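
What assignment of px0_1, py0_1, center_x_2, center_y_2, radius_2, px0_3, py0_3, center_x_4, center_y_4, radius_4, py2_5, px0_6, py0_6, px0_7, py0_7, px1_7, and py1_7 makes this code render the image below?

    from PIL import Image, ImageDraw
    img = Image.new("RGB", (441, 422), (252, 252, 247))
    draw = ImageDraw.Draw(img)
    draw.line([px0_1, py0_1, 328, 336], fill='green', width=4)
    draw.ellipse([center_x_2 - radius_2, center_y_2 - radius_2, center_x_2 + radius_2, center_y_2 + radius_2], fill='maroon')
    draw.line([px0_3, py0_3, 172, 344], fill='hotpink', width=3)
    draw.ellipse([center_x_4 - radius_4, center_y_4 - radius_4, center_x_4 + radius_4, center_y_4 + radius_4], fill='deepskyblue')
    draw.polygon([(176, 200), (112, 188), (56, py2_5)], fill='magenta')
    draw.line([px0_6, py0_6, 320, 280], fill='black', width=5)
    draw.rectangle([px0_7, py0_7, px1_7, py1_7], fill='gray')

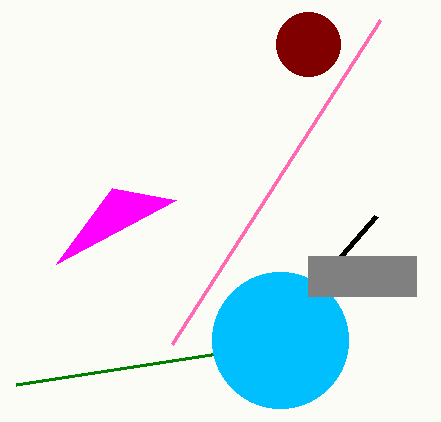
px0_1 = 16; py0_1 = 384; center_x_2 = 308; center_y_2 = 44; radius_2 = 32; px0_3 = 380; py0_3 = 20; center_x_4 = 280; center_y_4 = 340; radius_4 = 68; py2_5 = 264; px0_6 = 376; py0_6 = 216; px0_7 = 308; py0_7 = 256; px1_7 = 416; py1_7 = 296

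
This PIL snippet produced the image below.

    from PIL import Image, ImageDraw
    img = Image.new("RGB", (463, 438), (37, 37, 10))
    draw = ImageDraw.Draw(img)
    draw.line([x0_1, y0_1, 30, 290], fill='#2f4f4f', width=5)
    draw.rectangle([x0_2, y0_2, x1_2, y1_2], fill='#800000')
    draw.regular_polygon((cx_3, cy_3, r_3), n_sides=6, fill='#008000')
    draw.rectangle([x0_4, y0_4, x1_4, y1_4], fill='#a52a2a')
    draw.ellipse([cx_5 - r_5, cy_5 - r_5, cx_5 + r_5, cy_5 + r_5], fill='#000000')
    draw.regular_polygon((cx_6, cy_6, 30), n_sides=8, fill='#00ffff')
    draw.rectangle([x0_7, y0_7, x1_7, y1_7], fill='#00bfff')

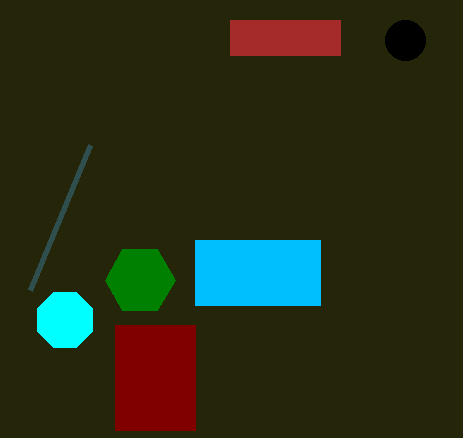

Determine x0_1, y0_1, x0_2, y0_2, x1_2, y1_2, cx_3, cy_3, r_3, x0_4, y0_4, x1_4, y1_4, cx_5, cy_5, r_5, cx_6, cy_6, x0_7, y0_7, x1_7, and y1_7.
x0_1 = 90
y0_1 = 145
x0_2 = 115
y0_2 = 325
x1_2 = 195
y1_2 = 430
cx_3 = 140
cy_3 = 280
r_3 = 35
x0_4 = 230
y0_4 = 20
x1_4 = 340
y1_4 = 55
cx_5 = 405
cy_5 = 40
r_5 = 20
cx_6 = 65
cy_6 = 320
x0_7 = 195
y0_7 = 240
x1_7 = 320
y1_7 = 305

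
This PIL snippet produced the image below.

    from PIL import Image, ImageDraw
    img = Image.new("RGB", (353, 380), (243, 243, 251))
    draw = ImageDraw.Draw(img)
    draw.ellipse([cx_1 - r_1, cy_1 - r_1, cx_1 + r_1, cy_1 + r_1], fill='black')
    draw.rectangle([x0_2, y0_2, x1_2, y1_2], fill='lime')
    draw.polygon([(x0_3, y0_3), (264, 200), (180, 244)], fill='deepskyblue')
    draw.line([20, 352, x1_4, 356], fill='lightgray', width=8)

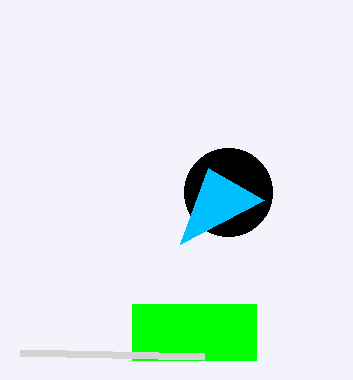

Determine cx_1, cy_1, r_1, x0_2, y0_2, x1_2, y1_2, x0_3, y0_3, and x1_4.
cx_1 = 228, cy_1 = 192, r_1 = 44, x0_2 = 132, y0_2 = 304, x1_2 = 256, y1_2 = 360, x0_3 = 208, y0_3 = 168, x1_4 = 204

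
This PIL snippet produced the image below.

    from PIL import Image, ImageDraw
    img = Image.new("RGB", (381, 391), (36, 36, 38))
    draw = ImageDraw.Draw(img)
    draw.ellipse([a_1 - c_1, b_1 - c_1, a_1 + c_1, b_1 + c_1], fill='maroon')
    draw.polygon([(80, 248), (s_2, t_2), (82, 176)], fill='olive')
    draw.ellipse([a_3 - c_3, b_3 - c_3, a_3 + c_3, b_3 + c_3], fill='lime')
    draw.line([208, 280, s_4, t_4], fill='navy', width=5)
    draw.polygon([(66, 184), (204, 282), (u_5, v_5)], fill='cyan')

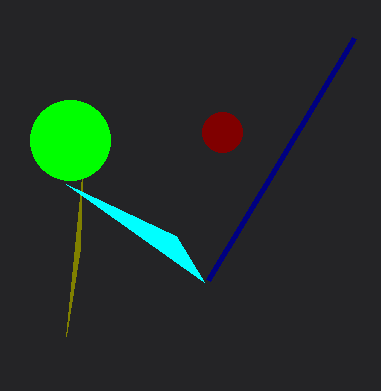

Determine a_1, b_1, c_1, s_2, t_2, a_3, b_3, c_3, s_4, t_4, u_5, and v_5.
a_1 = 222; b_1 = 132; c_1 = 20; s_2 = 66; t_2 = 336; a_3 = 70; b_3 = 140; c_3 = 40; s_4 = 354; t_4 = 38; u_5 = 176; v_5 = 236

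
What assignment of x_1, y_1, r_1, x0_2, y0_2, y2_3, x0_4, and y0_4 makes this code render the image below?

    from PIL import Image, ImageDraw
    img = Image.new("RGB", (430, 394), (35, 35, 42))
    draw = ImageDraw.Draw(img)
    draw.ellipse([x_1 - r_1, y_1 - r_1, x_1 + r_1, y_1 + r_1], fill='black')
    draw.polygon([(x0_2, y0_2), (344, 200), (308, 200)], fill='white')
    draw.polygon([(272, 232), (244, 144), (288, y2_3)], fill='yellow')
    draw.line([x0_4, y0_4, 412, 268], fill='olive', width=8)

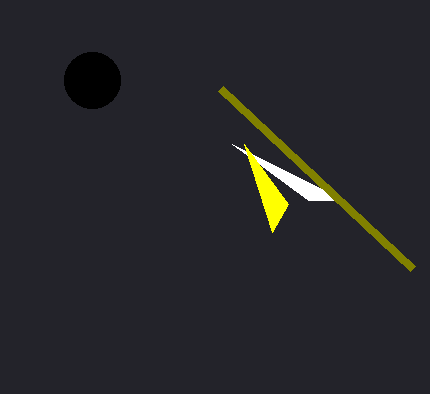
x_1 = 92
y_1 = 80
r_1 = 28
x0_2 = 232
y0_2 = 144
y2_3 = 204
x0_4 = 220
y0_4 = 88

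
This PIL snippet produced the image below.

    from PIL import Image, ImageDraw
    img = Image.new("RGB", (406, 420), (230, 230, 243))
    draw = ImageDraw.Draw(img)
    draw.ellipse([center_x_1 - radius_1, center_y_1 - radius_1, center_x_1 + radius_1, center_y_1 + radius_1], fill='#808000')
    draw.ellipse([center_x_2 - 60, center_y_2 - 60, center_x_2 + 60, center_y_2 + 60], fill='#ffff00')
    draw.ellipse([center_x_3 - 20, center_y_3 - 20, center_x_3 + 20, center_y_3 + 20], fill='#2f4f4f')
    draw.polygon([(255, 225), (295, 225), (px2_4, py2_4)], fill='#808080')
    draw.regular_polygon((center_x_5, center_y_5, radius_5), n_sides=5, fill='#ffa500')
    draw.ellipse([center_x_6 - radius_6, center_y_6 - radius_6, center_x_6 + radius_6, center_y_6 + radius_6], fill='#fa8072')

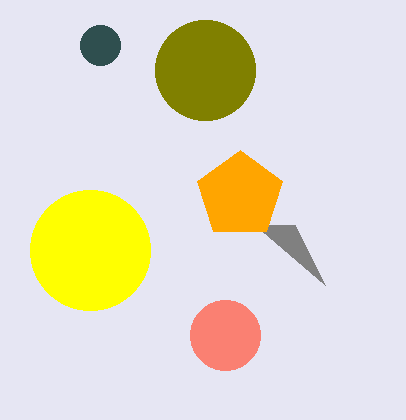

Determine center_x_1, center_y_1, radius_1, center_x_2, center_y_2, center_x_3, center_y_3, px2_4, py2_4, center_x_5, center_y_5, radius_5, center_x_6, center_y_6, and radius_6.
center_x_1 = 205, center_y_1 = 70, radius_1 = 50, center_x_2 = 90, center_y_2 = 250, center_x_3 = 100, center_y_3 = 45, px2_4 = 325, py2_4 = 285, center_x_5 = 240, center_y_5 = 195, radius_5 = 45, center_x_6 = 225, center_y_6 = 335, radius_6 = 35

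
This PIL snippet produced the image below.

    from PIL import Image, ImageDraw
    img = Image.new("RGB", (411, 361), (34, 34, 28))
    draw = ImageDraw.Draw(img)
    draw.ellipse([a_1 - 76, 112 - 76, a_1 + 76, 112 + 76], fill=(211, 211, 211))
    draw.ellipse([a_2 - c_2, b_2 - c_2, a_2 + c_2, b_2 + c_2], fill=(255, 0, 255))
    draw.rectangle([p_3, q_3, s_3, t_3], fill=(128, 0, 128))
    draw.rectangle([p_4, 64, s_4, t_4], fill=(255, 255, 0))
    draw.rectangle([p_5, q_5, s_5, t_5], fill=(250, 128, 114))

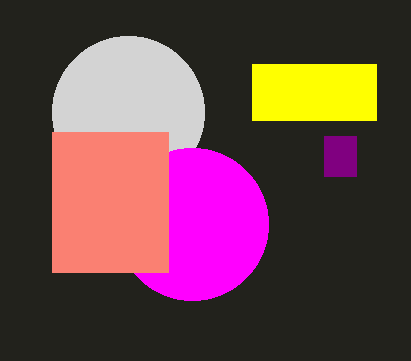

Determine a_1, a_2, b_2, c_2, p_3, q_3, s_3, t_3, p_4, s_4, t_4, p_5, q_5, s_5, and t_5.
a_1 = 128; a_2 = 192; b_2 = 224; c_2 = 76; p_3 = 324; q_3 = 136; s_3 = 356; t_3 = 176; p_4 = 252; s_4 = 376; t_4 = 120; p_5 = 52; q_5 = 132; s_5 = 168; t_5 = 272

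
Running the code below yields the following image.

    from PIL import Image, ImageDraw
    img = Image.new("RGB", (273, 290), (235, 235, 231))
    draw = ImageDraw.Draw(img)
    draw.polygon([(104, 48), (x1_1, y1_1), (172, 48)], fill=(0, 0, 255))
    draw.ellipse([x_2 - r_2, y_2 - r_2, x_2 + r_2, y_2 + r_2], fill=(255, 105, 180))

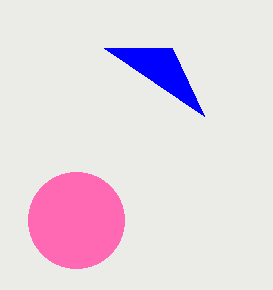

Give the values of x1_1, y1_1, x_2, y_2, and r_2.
x1_1 = 204; y1_1 = 116; x_2 = 76; y_2 = 220; r_2 = 48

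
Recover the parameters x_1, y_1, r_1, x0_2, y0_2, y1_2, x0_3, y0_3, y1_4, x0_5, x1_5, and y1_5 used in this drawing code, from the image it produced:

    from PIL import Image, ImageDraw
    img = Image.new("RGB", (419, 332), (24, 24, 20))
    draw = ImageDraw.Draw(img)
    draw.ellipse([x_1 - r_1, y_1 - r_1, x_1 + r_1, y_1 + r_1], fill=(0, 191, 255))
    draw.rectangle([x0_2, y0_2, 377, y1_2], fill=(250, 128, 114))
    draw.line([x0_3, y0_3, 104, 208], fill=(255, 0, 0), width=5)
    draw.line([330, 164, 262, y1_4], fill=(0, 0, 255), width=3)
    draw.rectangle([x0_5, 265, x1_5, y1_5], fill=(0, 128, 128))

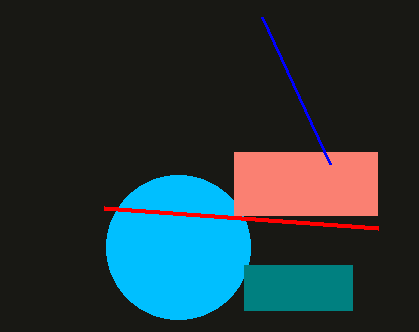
x_1 = 178
y_1 = 247
r_1 = 72
x0_2 = 234
y0_2 = 152
y1_2 = 215
x0_3 = 378
y0_3 = 228
y1_4 = 17
x0_5 = 244
x1_5 = 352
y1_5 = 310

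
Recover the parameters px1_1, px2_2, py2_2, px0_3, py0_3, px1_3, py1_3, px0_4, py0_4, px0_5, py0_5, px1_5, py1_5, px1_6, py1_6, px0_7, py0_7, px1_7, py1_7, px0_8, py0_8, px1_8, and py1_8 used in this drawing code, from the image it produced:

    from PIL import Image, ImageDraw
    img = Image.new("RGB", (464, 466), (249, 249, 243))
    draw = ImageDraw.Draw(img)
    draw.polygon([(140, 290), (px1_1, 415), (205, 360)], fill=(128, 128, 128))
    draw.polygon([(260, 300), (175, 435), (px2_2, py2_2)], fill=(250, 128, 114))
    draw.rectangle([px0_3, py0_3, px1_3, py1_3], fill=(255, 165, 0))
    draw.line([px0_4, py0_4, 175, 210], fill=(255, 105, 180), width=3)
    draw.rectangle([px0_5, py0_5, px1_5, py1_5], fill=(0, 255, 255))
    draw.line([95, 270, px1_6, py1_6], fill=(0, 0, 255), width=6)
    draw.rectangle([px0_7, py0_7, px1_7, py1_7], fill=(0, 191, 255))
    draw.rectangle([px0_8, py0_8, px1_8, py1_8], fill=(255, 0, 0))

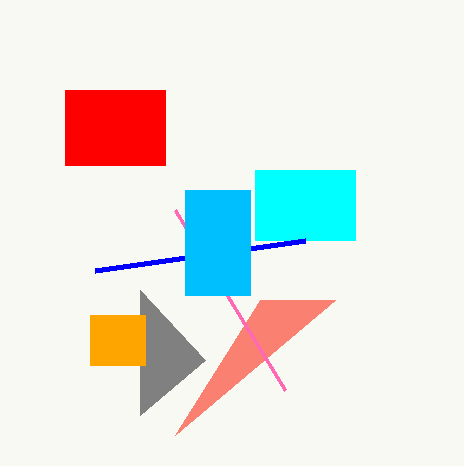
px1_1 = 140; px2_2 = 335; py2_2 = 300; px0_3 = 90; py0_3 = 315; px1_3 = 145; py1_3 = 365; px0_4 = 285; py0_4 = 390; px0_5 = 255; py0_5 = 170; px1_5 = 355; py1_5 = 240; px1_6 = 305; py1_6 = 240; px0_7 = 185; py0_7 = 190; px1_7 = 250; py1_7 = 295; px0_8 = 65; py0_8 = 90; px1_8 = 165; py1_8 = 165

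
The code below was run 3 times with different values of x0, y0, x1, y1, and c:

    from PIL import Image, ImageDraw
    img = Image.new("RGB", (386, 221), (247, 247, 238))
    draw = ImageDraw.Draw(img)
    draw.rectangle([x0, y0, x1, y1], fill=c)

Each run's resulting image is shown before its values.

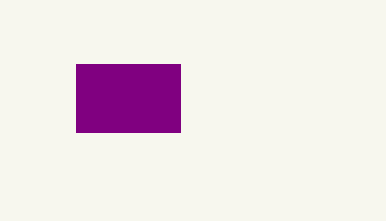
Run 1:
x0 = 76
y0 = 64
x1 = 180
y1 = 132
c = 'purple'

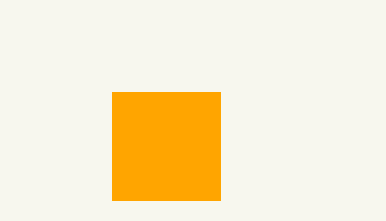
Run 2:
x0 = 112; y0 = 92; x1 = 220; y1 = 200; c = 'orange'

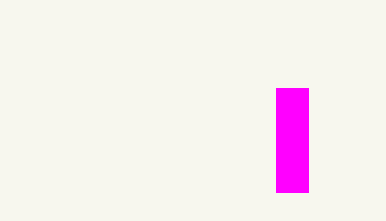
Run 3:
x0 = 276; y0 = 88; x1 = 308; y1 = 192; c = 'magenta'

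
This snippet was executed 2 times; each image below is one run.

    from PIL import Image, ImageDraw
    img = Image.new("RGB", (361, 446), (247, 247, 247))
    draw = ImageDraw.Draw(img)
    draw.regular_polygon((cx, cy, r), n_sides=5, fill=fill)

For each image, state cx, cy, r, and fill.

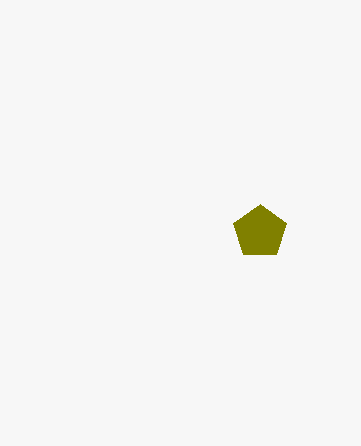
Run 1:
cx = 260; cy = 232; r = 28; fill = 'olive'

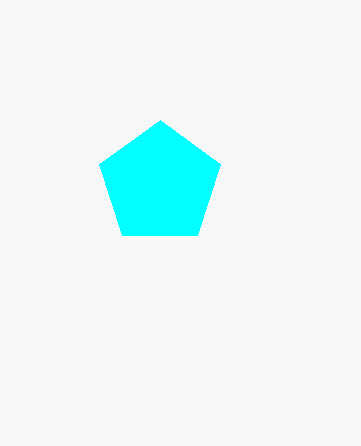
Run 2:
cx = 160, cy = 184, r = 64, fill = 'cyan'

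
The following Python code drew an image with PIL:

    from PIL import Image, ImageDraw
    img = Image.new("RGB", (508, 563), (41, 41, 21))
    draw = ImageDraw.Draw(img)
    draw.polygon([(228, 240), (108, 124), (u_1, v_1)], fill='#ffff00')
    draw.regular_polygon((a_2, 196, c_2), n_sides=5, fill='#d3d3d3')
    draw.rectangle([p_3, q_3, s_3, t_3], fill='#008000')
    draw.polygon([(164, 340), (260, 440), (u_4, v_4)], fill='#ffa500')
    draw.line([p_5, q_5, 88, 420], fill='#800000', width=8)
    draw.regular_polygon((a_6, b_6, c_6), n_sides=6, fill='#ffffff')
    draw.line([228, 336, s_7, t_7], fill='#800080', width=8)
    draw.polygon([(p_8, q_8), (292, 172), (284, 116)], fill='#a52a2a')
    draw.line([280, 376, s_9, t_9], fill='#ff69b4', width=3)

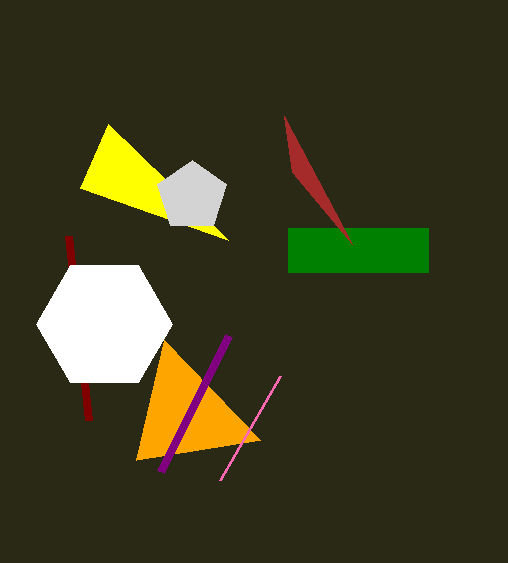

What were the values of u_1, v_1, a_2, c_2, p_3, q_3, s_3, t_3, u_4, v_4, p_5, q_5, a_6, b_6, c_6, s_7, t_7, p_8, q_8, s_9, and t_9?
u_1 = 80
v_1 = 188
a_2 = 192
c_2 = 36
p_3 = 288
q_3 = 228
s_3 = 428
t_3 = 272
u_4 = 136
v_4 = 460
p_5 = 68
q_5 = 236
a_6 = 104
b_6 = 324
c_6 = 68
s_7 = 160
t_7 = 472
p_8 = 352
q_8 = 244
s_9 = 220
t_9 = 480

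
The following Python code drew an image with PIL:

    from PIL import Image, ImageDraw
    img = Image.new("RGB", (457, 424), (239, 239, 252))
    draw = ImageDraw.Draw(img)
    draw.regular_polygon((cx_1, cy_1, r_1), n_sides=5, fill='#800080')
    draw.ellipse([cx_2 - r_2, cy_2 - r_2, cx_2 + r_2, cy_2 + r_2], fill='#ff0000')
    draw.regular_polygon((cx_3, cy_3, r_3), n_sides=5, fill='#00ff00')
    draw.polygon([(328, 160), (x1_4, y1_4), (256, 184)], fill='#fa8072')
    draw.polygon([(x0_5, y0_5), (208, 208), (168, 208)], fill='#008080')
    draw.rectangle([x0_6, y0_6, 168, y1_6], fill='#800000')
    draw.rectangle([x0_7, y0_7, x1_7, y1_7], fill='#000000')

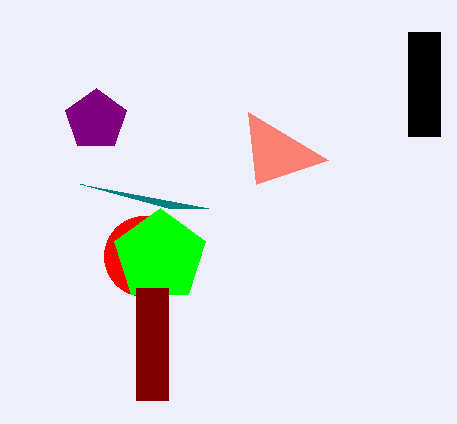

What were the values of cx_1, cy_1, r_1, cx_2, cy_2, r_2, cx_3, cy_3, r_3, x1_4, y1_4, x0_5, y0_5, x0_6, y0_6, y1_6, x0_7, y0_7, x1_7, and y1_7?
cx_1 = 96; cy_1 = 120; r_1 = 32; cx_2 = 144; cy_2 = 256; r_2 = 40; cx_3 = 160; cy_3 = 256; r_3 = 48; x1_4 = 248; y1_4 = 112; x0_5 = 80; y0_5 = 184; x0_6 = 136; y0_6 = 288; y1_6 = 400; x0_7 = 408; y0_7 = 32; x1_7 = 440; y1_7 = 136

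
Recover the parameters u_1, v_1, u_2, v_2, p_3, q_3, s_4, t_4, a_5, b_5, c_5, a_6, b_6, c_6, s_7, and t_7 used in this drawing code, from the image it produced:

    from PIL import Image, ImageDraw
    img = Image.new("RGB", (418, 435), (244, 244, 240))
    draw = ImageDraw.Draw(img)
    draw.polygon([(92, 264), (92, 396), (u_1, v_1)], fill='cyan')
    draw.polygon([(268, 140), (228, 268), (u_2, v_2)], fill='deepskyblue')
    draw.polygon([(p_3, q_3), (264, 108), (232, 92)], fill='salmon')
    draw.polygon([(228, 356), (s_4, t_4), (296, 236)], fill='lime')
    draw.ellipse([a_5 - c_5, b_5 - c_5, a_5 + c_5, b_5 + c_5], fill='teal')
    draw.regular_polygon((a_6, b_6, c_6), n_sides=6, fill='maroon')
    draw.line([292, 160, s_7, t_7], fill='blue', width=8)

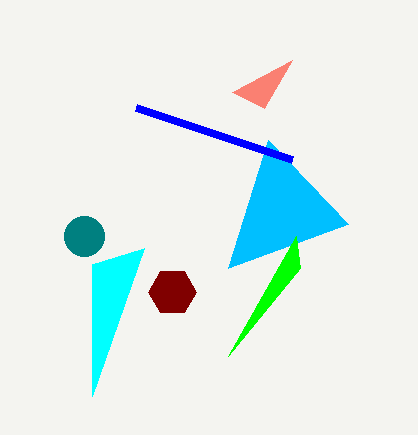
u_1 = 144; v_1 = 248; u_2 = 348; v_2 = 224; p_3 = 292; q_3 = 60; s_4 = 300; t_4 = 268; a_5 = 84; b_5 = 236; c_5 = 20; a_6 = 172; b_6 = 292; c_6 = 24; s_7 = 136; t_7 = 108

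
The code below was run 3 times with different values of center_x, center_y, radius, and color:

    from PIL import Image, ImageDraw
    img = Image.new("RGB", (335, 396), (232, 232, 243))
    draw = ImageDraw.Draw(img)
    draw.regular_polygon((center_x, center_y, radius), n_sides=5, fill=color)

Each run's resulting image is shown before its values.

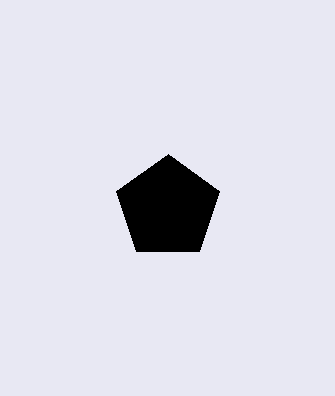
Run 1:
center_x = 168; center_y = 208; radius = 54; color = 'black'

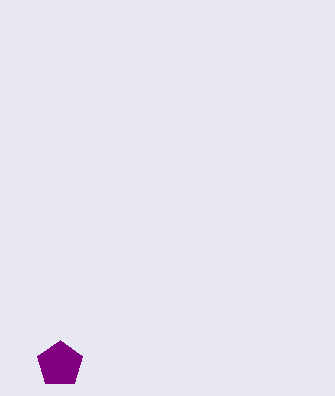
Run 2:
center_x = 60, center_y = 364, radius = 24, color = 'purple'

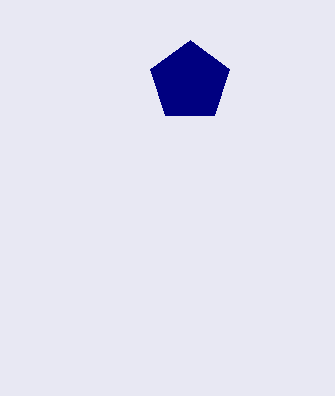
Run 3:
center_x = 190, center_y = 82, radius = 42, color = 'navy'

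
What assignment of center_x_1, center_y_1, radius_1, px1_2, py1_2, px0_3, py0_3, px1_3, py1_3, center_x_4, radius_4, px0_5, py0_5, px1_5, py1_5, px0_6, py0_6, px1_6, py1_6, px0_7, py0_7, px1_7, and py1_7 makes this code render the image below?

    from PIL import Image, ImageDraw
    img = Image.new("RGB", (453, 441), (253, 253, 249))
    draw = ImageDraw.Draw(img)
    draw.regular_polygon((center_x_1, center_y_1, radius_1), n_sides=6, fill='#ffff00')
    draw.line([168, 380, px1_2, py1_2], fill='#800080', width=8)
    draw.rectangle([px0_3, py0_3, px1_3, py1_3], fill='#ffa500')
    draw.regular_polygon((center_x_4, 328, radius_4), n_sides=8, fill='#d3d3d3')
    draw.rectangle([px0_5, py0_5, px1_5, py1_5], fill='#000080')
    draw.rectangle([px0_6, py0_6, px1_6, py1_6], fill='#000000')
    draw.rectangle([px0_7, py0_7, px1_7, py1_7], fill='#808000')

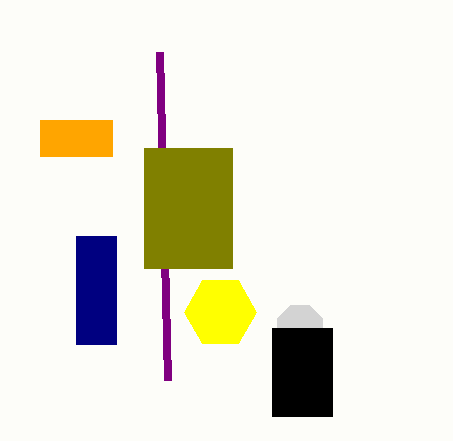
center_x_1 = 220, center_y_1 = 312, radius_1 = 36, px1_2 = 160, py1_2 = 52, px0_3 = 40, py0_3 = 120, px1_3 = 112, py1_3 = 156, center_x_4 = 300, radius_4 = 24, px0_5 = 76, py0_5 = 236, px1_5 = 116, py1_5 = 344, px0_6 = 272, py0_6 = 328, px1_6 = 332, py1_6 = 416, px0_7 = 144, py0_7 = 148, px1_7 = 232, py1_7 = 268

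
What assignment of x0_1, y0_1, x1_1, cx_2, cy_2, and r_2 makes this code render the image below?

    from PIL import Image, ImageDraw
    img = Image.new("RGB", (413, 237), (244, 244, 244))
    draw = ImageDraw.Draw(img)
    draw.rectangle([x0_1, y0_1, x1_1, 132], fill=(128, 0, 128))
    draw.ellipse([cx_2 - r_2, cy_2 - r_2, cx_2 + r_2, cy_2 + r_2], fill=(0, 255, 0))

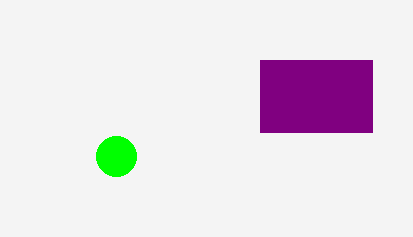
x0_1 = 260, y0_1 = 60, x1_1 = 372, cx_2 = 116, cy_2 = 156, r_2 = 20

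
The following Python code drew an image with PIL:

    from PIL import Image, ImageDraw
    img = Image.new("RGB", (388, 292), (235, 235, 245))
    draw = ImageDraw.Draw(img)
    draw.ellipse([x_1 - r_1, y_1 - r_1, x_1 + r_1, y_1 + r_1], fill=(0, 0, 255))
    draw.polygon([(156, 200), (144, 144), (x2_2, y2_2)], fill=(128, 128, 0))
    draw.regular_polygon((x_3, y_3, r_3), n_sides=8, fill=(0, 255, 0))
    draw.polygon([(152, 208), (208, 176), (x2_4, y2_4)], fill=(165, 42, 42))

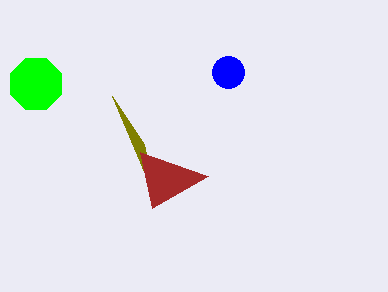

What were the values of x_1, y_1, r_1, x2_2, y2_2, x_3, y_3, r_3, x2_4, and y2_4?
x_1 = 228
y_1 = 72
r_1 = 16
x2_2 = 112
y2_2 = 96
x_3 = 36
y_3 = 84
r_3 = 28
x2_4 = 140
y2_4 = 152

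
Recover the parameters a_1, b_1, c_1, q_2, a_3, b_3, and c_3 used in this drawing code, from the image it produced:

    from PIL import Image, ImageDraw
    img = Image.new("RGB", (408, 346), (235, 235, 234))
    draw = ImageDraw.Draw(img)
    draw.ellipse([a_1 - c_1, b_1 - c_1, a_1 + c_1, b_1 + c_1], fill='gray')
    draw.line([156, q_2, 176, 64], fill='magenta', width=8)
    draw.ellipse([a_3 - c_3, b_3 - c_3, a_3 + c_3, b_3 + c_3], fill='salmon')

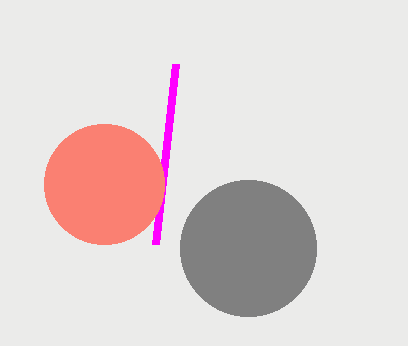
a_1 = 248
b_1 = 248
c_1 = 68
q_2 = 244
a_3 = 104
b_3 = 184
c_3 = 60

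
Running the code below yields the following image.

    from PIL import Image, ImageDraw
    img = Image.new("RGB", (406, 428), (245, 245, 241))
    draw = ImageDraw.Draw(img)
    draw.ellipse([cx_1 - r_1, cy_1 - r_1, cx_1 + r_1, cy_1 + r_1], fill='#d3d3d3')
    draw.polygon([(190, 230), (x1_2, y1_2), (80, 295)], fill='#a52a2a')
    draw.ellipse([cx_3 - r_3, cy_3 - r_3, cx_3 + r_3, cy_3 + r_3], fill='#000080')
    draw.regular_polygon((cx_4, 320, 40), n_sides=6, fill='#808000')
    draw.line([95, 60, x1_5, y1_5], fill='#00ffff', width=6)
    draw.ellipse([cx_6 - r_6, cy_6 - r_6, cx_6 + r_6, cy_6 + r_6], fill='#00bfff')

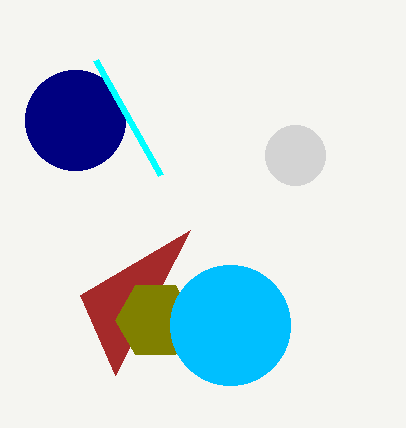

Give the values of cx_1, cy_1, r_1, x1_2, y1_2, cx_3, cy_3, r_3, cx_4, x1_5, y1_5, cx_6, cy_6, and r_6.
cx_1 = 295, cy_1 = 155, r_1 = 30, x1_2 = 115, y1_2 = 375, cx_3 = 75, cy_3 = 120, r_3 = 50, cx_4 = 155, x1_5 = 160, y1_5 = 175, cx_6 = 230, cy_6 = 325, r_6 = 60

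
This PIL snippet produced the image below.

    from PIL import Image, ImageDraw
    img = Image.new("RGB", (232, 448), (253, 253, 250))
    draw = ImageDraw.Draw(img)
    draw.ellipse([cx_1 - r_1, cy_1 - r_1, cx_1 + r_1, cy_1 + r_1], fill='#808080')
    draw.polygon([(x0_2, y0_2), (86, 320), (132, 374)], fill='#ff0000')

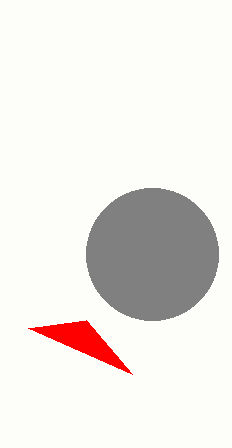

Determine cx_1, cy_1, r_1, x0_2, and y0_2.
cx_1 = 152, cy_1 = 254, r_1 = 66, x0_2 = 28, y0_2 = 328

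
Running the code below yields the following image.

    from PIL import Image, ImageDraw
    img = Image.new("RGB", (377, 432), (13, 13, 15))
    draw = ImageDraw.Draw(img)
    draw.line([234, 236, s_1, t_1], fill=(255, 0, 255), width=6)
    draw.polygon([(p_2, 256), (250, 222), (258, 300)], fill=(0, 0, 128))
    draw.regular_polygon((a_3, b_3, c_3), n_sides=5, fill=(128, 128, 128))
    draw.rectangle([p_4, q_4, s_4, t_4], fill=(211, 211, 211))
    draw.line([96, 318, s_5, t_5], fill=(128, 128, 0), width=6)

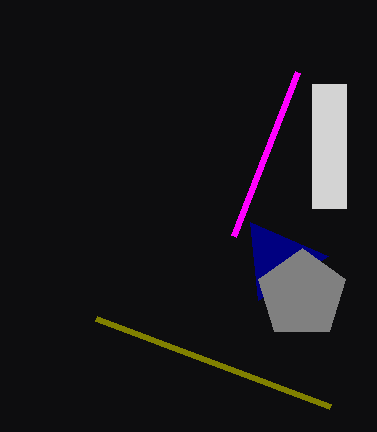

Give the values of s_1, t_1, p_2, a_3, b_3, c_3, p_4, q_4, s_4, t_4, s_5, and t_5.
s_1 = 298; t_1 = 72; p_2 = 328; a_3 = 302; b_3 = 294; c_3 = 46; p_4 = 312; q_4 = 84; s_4 = 346; t_4 = 208; s_5 = 330; t_5 = 406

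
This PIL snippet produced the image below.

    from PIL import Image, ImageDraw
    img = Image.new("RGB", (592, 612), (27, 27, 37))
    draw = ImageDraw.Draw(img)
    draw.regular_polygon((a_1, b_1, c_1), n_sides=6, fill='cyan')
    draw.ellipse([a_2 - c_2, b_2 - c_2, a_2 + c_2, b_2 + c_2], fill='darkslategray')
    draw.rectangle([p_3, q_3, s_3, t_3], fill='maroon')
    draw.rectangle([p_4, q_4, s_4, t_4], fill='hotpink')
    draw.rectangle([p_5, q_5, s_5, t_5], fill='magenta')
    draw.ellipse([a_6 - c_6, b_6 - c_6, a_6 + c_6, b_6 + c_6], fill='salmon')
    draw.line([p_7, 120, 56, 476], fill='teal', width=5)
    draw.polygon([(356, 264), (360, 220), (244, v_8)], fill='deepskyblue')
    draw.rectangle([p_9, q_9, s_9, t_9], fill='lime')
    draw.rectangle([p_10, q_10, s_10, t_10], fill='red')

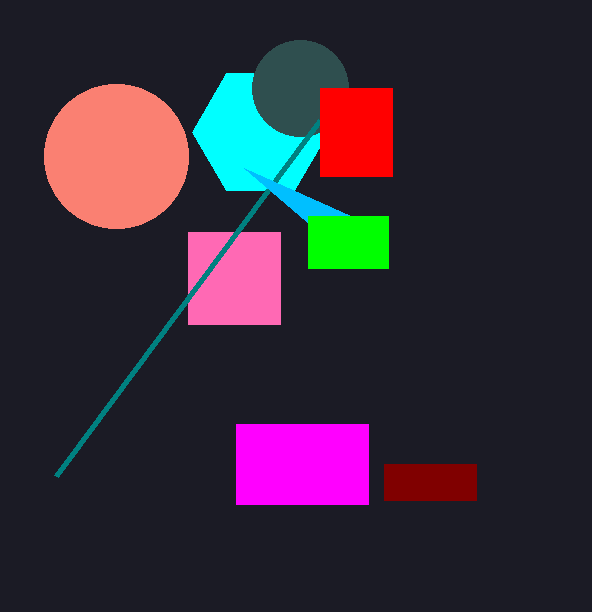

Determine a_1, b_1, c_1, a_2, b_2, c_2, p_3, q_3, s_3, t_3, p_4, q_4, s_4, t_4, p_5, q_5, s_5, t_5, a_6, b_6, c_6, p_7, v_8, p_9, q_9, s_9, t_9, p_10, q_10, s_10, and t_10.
a_1 = 260
b_1 = 132
c_1 = 68
a_2 = 300
b_2 = 88
c_2 = 48
p_3 = 384
q_3 = 464
s_3 = 476
t_3 = 500
p_4 = 188
q_4 = 232
s_4 = 280
t_4 = 324
p_5 = 236
q_5 = 424
s_5 = 368
t_5 = 504
a_6 = 116
b_6 = 156
c_6 = 72
p_7 = 320
v_8 = 168
p_9 = 308
q_9 = 216
s_9 = 388
t_9 = 268
p_10 = 320
q_10 = 88
s_10 = 392
t_10 = 176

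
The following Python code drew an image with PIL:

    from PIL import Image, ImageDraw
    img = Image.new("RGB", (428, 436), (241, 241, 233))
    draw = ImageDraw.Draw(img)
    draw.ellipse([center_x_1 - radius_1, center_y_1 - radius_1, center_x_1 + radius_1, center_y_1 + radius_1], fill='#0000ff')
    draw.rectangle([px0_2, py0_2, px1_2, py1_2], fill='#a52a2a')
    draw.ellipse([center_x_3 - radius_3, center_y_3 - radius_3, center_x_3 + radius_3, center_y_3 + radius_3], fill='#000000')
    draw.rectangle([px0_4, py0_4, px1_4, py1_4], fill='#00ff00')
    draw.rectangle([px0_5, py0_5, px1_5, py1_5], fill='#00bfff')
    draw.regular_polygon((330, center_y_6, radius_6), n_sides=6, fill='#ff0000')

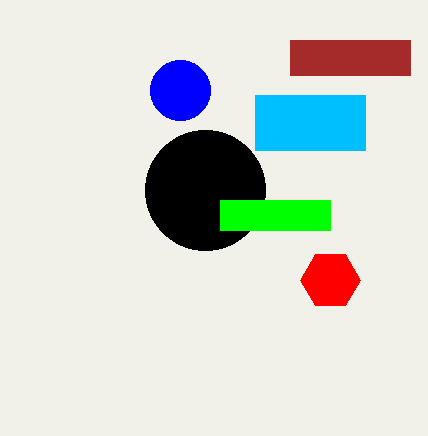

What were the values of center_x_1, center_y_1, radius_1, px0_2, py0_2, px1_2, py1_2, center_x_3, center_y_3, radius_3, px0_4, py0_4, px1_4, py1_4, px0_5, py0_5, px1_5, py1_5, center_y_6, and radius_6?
center_x_1 = 180, center_y_1 = 90, radius_1 = 30, px0_2 = 290, py0_2 = 40, px1_2 = 410, py1_2 = 75, center_x_3 = 205, center_y_3 = 190, radius_3 = 60, px0_4 = 220, py0_4 = 200, px1_4 = 330, py1_4 = 230, px0_5 = 255, py0_5 = 95, px1_5 = 365, py1_5 = 150, center_y_6 = 280, radius_6 = 30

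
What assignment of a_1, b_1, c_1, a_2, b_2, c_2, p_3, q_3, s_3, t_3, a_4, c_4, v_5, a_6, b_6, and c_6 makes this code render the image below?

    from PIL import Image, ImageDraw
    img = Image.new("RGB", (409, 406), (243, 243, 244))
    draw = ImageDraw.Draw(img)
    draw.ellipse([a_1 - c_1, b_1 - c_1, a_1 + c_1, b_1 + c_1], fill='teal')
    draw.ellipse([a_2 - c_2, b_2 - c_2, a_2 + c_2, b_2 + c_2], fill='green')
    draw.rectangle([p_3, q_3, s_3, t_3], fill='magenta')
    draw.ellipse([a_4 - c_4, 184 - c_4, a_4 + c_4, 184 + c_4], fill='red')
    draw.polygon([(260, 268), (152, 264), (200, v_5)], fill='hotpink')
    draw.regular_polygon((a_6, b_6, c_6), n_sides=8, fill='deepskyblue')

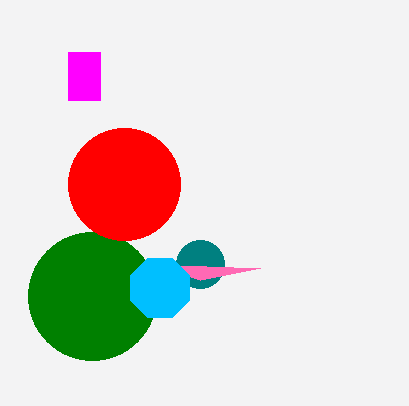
a_1 = 200; b_1 = 264; c_1 = 24; a_2 = 92; b_2 = 296; c_2 = 64; p_3 = 68; q_3 = 52; s_3 = 100; t_3 = 100; a_4 = 124; c_4 = 56; v_5 = 280; a_6 = 160; b_6 = 288; c_6 = 32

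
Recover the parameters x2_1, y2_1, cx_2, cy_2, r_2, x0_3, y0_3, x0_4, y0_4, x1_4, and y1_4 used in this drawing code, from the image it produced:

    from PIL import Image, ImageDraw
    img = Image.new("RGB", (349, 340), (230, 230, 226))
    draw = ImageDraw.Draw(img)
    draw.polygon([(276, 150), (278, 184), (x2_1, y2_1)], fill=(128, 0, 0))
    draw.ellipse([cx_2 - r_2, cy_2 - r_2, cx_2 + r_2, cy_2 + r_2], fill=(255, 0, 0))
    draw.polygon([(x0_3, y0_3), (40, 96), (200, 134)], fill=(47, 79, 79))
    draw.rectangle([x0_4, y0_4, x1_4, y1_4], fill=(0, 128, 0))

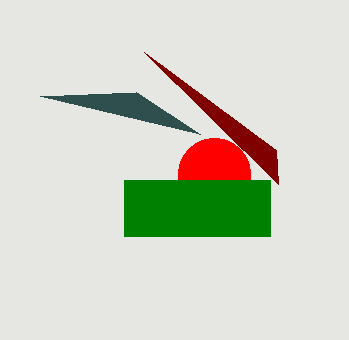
x2_1 = 144, y2_1 = 52, cx_2 = 214, cy_2 = 174, r_2 = 36, x0_3 = 136, y0_3 = 92, x0_4 = 124, y0_4 = 180, x1_4 = 270, y1_4 = 236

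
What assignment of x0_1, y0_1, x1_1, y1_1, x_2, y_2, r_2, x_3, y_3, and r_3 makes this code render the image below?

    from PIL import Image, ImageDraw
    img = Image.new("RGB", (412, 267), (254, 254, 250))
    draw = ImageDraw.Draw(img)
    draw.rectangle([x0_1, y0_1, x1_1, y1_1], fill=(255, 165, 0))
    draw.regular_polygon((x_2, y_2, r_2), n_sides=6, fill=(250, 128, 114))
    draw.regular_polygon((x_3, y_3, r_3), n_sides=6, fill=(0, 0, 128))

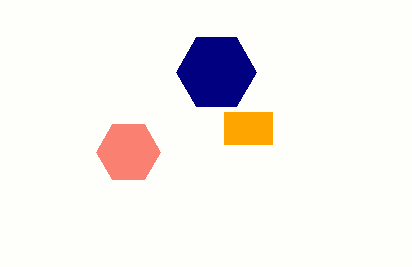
x0_1 = 224
y0_1 = 112
x1_1 = 272
y1_1 = 144
x_2 = 128
y_2 = 152
r_2 = 32
x_3 = 216
y_3 = 72
r_3 = 40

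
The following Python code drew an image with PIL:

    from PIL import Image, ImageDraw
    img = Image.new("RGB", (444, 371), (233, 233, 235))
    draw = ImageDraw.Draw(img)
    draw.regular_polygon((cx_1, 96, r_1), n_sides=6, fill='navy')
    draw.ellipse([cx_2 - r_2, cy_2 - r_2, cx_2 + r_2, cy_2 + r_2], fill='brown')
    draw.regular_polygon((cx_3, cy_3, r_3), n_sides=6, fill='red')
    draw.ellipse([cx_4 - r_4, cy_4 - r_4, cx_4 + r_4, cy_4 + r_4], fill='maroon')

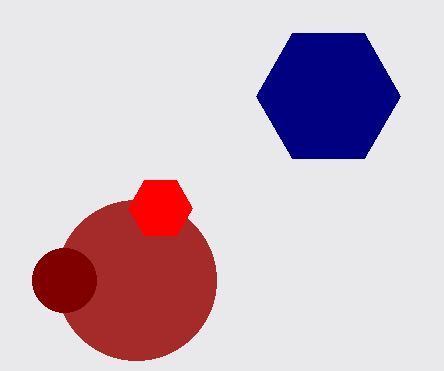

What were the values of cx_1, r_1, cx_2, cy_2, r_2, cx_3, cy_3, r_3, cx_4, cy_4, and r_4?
cx_1 = 328
r_1 = 72
cx_2 = 136
cy_2 = 280
r_2 = 80
cx_3 = 160
cy_3 = 208
r_3 = 32
cx_4 = 64
cy_4 = 280
r_4 = 32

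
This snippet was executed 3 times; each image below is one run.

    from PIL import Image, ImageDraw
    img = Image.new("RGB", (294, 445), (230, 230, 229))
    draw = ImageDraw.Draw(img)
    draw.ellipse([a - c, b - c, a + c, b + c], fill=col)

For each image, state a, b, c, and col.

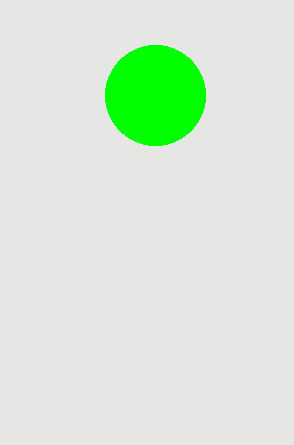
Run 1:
a = 155; b = 95; c = 50; col = 'lime'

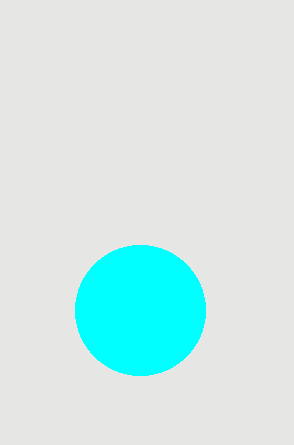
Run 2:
a = 140, b = 310, c = 65, col = 'cyan'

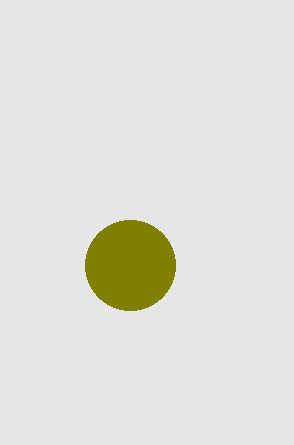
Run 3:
a = 130
b = 265
c = 45
col = 'olive'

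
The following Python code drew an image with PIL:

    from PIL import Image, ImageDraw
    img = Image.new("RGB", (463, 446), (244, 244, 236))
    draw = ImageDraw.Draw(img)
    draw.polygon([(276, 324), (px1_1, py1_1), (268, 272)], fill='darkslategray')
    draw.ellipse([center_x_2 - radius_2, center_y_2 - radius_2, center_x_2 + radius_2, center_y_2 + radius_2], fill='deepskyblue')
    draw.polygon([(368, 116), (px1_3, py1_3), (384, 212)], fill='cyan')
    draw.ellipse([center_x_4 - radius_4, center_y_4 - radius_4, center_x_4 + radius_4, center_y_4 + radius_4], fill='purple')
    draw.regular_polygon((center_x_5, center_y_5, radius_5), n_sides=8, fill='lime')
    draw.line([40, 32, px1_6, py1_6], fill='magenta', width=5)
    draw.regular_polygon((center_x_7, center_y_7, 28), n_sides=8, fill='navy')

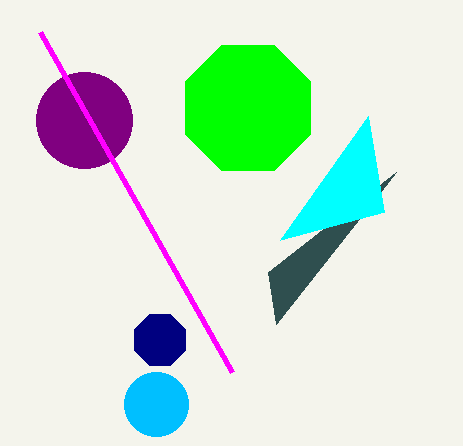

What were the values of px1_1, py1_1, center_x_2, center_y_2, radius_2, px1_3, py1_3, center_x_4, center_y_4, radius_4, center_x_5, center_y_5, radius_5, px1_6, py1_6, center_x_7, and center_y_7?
px1_1 = 396
py1_1 = 172
center_x_2 = 156
center_y_2 = 404
radius_2 = 32
px1_3 = 280
py1_3 = 240
center_x_4 = 84
center_y_4 = 120
radius_4 = 48
center_x_5 = 248
center_y_5 = 108
radius_5 = 68
px1_6 = 232
py1_6 = 372
center_x_7 = 160
center_y_7 = 340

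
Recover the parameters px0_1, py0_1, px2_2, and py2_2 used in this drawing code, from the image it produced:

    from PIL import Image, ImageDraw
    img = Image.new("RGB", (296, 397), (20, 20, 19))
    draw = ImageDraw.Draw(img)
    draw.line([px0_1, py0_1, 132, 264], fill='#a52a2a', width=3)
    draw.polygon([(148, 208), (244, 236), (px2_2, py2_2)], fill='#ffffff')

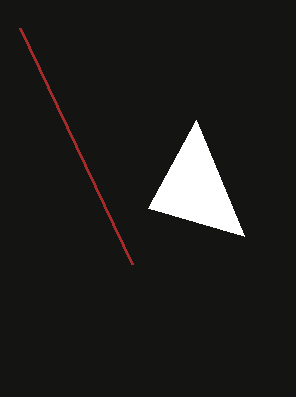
px0_1 = 20
py0_1 = 28
px2_2 = 196
py2_2 = 120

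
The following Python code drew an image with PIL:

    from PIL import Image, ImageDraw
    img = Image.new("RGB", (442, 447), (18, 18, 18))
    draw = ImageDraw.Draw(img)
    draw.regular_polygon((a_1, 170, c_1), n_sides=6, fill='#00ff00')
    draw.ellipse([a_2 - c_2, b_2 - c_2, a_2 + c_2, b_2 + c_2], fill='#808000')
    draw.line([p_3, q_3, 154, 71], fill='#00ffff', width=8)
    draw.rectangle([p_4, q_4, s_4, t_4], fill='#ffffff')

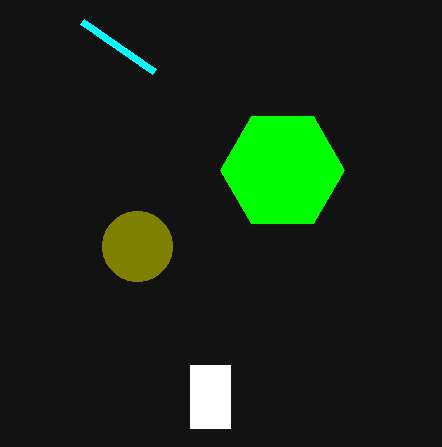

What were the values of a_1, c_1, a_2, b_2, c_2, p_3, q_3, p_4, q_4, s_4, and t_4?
a_1 = 282; c_1 = 62; a_2 = 137; b_2 = 246; c_2 = 35; p_3 = 82; q_3 = 21; p_4 = 190; q_4 = 365; s_4 = 230; t_4 = 428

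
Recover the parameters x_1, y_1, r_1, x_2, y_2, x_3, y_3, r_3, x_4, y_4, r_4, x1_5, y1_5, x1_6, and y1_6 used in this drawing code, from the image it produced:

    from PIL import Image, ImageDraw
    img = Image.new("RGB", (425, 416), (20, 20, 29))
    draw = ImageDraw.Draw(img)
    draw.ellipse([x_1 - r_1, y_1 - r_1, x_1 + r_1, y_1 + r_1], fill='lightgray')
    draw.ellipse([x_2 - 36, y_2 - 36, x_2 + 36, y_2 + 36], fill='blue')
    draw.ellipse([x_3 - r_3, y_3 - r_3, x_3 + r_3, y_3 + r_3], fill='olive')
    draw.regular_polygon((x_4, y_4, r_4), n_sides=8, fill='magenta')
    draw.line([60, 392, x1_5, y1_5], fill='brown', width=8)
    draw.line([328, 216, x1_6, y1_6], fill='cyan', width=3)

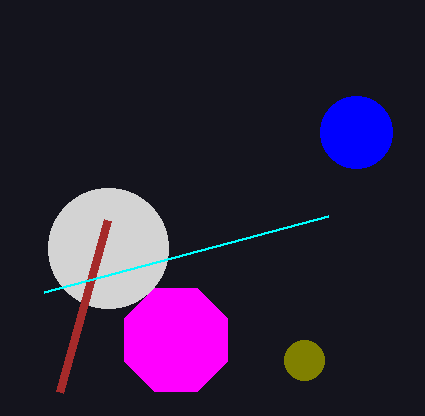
x_1 = 108, y_1 = 248, r_1 = 60, x_2 = 356, y_2 = 132, x_3 = 304, y_3 = 360, r_3 = 20, x_4 = 176, y_4 = 340, r_4 = 56, x1_5 = 108, y1_5 = 220, x1_6 = 44, y1_6 = 292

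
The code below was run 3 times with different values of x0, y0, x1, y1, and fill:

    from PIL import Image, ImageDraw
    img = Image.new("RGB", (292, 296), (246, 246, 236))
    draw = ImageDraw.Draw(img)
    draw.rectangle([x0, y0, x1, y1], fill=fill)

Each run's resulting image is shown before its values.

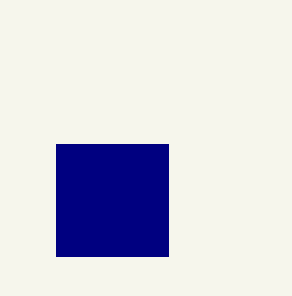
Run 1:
x0 = 56; y0 = 144; x1 = 168; y1 = 256; fill = 'navy'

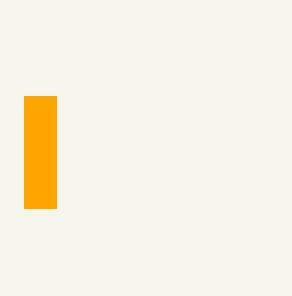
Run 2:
x0 = 24, y0 = 96, x1 = 56, y1 = 208, fill = 'orange'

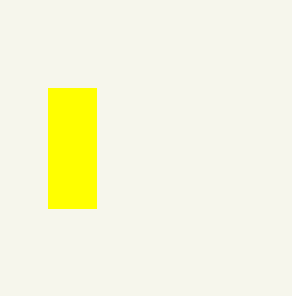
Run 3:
x0 = 48; y0 = 88; x1 = 96; y1 = 208; fill = 'yellow'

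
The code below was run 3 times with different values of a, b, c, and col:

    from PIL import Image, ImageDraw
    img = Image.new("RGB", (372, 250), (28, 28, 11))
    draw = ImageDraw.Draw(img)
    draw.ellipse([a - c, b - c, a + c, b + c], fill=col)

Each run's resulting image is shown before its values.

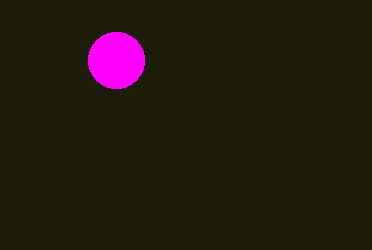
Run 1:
a = 116; b = 60; c = 28; col = 'magenta'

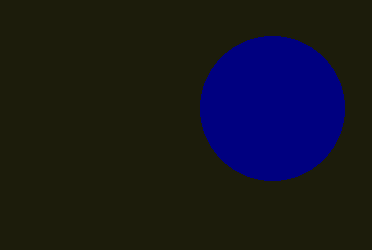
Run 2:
a = 272; b = 108; c = 72; col = 'navy'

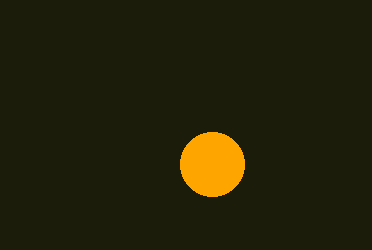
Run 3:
a = 212, b = 164, c = 32, col = 'orange'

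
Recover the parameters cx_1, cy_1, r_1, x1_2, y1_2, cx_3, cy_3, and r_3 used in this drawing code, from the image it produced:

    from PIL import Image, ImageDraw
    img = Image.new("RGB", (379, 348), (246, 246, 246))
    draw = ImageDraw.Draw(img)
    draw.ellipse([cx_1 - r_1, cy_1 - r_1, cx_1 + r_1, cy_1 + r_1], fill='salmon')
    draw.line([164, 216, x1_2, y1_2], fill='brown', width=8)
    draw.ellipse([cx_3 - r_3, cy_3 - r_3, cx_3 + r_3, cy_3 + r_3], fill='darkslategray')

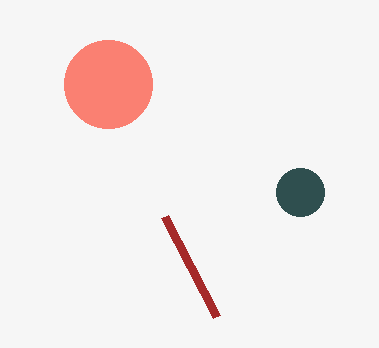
cx_1 = 108; cy_1 = 84; r_1 = 44; x1_2 = 216; y1_2 = 316; cx_3 = 300; cy_3 = 192; r_3 = 24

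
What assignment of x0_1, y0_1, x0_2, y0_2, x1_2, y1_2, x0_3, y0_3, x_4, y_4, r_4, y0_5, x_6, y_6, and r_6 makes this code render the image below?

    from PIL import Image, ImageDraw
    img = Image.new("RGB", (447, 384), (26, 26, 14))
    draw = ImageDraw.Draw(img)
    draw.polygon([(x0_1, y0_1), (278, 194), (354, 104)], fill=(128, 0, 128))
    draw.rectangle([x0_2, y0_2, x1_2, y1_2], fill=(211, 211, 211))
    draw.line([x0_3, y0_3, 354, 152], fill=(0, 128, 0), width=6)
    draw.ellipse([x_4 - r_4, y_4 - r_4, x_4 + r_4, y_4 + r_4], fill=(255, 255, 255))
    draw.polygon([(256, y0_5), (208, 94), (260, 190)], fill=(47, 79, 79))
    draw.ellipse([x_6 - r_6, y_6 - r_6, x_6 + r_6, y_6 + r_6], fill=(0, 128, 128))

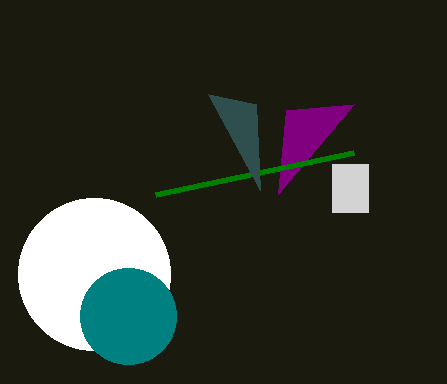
x0_1 = 286, y0_1 = 110, x0_2 = 332, y0_2 = 164, x1_2 = 368, y1_2 = 212, x0_3 = 156, y0_3 = 194, x_4 = 94, y_4 = 274, r_4 = 76, y0_5 = 104, x_6 = 128, y_6 = 316, r_6 = 48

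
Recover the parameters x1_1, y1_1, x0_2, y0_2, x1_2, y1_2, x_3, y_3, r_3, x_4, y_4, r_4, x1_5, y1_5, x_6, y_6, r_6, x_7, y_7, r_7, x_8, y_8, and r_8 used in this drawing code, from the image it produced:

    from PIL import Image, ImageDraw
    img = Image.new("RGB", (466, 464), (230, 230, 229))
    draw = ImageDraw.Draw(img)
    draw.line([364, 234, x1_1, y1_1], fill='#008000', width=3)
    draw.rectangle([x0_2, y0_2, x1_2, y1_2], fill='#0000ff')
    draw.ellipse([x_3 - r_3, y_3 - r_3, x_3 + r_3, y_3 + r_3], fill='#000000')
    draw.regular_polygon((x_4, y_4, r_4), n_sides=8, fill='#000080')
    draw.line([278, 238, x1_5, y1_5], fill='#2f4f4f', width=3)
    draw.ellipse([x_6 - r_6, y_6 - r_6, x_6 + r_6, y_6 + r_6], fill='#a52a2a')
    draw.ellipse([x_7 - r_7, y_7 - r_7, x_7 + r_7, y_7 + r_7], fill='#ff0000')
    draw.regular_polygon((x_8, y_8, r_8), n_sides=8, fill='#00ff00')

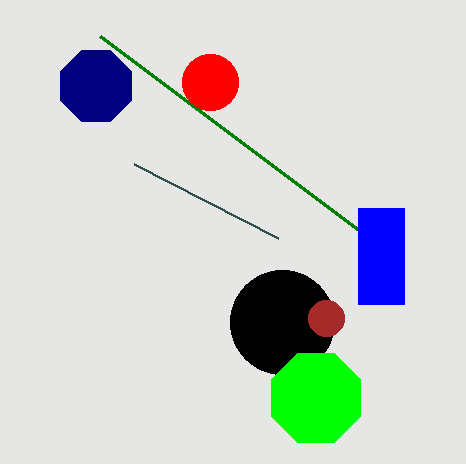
x1_1 = 100; y1_1 = 36; x0_2 = 358; y0_2 = 208; x1_2 = 404; y1_2 = 304; x_3 = 282; y_3 = 322; r_3 = 52; x_4 = 96; y_4 = 86; r_4 = 38; x1_5 = 134; y1_5 = 164; x_6 = 326; y_6 = 318; r_6 = 18; x_7 = 210; y_7 = 82; r_7 = 28; x_8 = 316; y_8 = 398; r_8 = 48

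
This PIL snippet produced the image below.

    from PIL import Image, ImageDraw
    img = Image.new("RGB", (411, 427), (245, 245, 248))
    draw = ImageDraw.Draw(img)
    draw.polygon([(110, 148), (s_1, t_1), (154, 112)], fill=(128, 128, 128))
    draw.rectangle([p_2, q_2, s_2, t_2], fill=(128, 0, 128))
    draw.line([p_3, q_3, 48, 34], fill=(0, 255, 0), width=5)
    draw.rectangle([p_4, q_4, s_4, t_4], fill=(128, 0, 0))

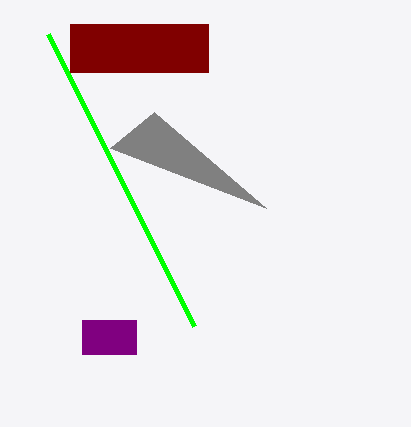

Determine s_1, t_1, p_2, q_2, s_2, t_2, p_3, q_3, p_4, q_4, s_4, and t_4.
s_1 = 266
t_1 = 208
p_2 = 82
q_2 = 320
s_2 = 136
t_2 = 354
p_3 = 194
q_3 = 326
p_4 = 70
q_4 = 24
s_4 = 208
t_4 = 72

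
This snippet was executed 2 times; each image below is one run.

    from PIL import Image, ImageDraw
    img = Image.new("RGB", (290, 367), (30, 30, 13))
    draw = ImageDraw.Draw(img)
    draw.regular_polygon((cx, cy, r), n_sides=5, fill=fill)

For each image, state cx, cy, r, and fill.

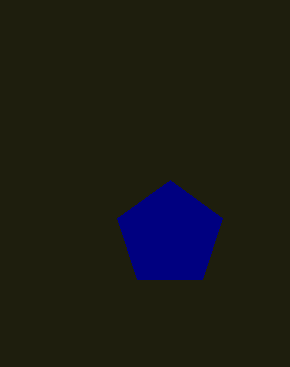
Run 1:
cx = 170, cy = 235, r = 55, fill = 'navy'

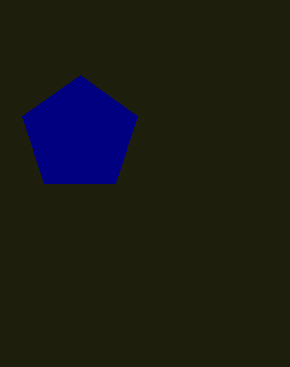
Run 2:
cx = 80
cy = 135
r = 60
fill = 'navy'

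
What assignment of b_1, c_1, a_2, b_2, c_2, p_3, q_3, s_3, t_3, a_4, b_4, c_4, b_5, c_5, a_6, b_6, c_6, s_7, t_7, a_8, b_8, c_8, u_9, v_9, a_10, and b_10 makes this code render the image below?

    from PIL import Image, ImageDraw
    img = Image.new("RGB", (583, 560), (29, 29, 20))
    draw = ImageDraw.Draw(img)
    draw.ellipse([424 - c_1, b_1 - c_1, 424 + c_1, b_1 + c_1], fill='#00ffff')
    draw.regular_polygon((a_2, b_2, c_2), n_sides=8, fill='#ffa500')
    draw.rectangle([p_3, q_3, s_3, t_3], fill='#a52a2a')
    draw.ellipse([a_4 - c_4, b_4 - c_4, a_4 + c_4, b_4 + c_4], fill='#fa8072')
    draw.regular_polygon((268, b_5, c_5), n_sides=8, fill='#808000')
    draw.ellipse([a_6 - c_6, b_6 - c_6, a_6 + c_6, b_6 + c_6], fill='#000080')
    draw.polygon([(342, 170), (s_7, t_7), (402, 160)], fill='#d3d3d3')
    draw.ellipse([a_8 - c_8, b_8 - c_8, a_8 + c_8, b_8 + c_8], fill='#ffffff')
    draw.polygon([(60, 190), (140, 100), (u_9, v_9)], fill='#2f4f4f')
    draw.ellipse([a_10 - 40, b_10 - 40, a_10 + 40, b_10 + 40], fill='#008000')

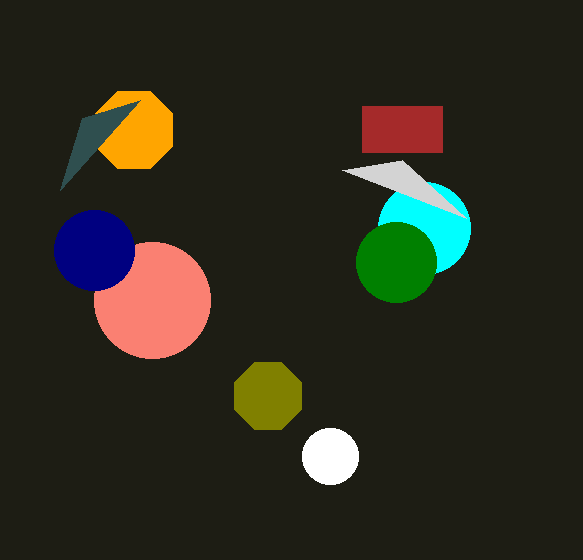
b_1 = 228
c_1 = 46
a_2 = 134
b_2 = 130
c_2 = 42
p_3 = 362
q_3 = 106
s_3 = 442
t_3 = 152
a_4 = 152
b_4 = 300
c_4 = 58
b_5 = 396
c_5 = 36
a_6 = 94
b_6 = 250
c_6 = 40
s_7 = 466
t_7 = 218
a_8 = 330
b_8 = 456
c_8 = 28
u_9 = 82
v_9 = 118
a_10 = 396
b_10 = 262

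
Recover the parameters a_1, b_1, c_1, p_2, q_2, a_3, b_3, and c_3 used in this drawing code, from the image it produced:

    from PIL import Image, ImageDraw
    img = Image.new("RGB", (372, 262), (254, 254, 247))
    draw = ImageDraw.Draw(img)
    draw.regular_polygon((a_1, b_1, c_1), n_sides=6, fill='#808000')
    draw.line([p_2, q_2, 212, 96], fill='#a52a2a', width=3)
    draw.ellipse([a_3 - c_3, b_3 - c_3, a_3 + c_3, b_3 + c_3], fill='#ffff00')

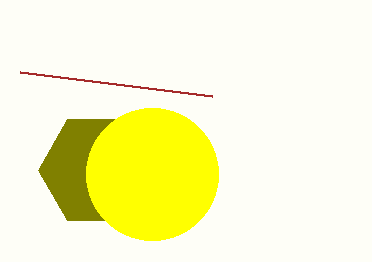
a_1 = 96
b_1 = 170
c_1 = 58
p_2 = 20
q_2 = 72
a_3 = 152
b_3 = 174
c_3 = 66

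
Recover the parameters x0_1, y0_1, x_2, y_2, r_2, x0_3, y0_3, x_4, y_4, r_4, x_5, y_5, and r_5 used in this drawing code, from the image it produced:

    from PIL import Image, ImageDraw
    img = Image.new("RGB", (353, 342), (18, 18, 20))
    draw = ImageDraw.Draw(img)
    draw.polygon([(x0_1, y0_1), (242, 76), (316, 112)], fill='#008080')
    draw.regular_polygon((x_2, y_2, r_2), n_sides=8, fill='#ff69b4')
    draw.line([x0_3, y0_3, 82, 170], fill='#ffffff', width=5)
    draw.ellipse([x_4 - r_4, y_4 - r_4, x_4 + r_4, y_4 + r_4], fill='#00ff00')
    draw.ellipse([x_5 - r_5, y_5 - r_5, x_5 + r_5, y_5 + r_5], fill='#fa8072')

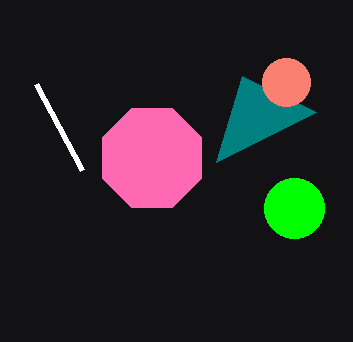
x0_1 = 216, y0_1 = 162, x_2 = 152, y_2 = 158, r_2 = 54, x0_3 = 36, y0_3 = 84, x_4 = 294, y_4 = 208, r_4 = 30, x_5 = 286, y_5 = 82, r_5 = 24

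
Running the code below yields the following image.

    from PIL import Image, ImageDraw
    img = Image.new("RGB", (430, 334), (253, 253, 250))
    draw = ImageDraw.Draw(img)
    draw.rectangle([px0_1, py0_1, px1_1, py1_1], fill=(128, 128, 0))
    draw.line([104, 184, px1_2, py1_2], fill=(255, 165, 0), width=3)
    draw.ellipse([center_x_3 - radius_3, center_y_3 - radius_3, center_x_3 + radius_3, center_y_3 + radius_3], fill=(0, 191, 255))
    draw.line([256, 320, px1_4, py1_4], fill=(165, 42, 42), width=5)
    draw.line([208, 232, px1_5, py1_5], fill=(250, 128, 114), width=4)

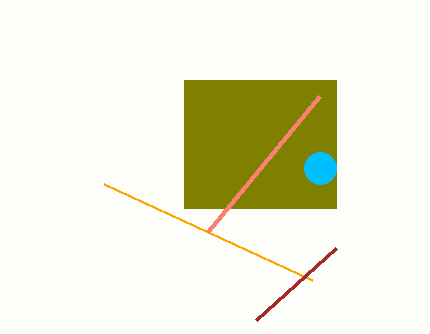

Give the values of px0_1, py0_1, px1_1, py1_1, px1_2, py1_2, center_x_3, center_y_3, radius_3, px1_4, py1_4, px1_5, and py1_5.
px0_1 = 184
py0_1 = 80
px1_1 = 336
py1_1 = 208
px1_2 = 312
py1_2 = 280
center_x_3 = 320
center_y_3 = 168
radius_3 = 16
px1_4 = 336
py1_4 = 248
px1_5 = 320
py1_5 = 96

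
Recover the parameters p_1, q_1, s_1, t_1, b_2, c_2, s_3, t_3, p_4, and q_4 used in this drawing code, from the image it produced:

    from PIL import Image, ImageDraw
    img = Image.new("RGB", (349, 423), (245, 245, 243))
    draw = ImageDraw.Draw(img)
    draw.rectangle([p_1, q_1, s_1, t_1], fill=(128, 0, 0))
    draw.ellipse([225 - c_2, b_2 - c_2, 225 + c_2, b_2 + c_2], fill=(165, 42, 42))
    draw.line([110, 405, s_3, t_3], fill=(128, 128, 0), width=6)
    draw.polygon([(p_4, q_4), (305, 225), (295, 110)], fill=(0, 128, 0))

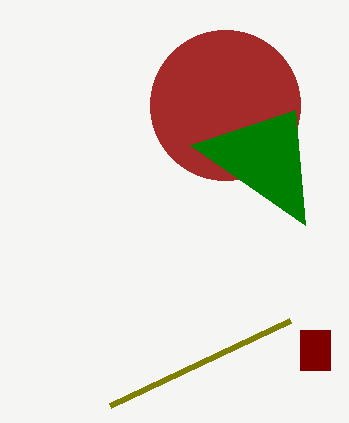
p_1 = 300; q_1 = 330; s_1 = 330; t_1 = 370; b_2 = 105; c_2 = 75; s_3 = 290; t_3 = 320; p_4 = 190; q_4 = 145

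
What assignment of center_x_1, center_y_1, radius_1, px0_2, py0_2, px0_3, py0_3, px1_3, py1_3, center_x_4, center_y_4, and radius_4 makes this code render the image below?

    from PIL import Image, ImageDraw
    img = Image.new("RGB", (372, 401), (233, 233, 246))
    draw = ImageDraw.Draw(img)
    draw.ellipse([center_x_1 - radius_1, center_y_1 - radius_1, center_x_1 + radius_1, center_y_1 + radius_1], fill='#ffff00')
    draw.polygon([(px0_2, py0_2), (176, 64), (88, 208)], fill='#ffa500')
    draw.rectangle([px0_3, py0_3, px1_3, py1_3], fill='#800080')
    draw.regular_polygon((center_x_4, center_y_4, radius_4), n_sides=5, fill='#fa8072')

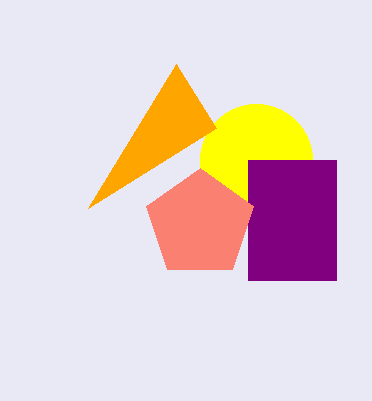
center_x_1 = 256
center_y_1 = 160
radius_1 = 56
px0_2 = 216
py0_2 = 128
px0_3 = 248
py0_3 = 160
px1_3 = 336
py1_3 = 280
center_x_4 = 200
center_y_4 = 224
radius_4 = 56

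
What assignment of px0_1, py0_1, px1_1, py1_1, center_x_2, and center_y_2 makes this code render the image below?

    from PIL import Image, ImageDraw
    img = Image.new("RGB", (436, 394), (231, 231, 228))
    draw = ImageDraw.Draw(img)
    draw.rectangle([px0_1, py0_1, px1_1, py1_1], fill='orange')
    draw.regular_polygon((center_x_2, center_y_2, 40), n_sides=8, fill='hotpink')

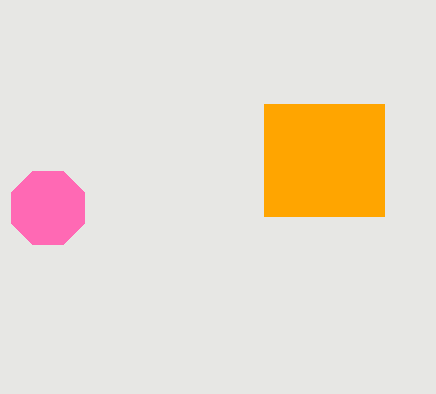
px0_1 = 264, py0_1 = 104, px1_1 = 384, py1_1 = 216, center_x_2 = 48, center_y_2 = 208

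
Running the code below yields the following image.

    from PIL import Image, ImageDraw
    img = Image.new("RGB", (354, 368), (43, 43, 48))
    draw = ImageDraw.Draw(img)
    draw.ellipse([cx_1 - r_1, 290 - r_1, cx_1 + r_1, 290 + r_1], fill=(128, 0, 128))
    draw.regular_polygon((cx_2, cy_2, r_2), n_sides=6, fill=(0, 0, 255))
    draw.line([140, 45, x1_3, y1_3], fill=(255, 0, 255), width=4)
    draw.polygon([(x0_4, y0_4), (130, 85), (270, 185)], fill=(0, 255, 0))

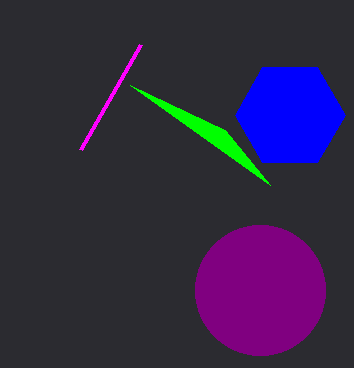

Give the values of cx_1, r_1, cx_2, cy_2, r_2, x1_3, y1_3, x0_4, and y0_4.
cx_1 = 260; r_1 = 65; cx_2 = 290; cy_2 = 115; r_2 = 55; x1_3 = 80; y1_3 = 150; x0_4 = 225; y0_4 = 130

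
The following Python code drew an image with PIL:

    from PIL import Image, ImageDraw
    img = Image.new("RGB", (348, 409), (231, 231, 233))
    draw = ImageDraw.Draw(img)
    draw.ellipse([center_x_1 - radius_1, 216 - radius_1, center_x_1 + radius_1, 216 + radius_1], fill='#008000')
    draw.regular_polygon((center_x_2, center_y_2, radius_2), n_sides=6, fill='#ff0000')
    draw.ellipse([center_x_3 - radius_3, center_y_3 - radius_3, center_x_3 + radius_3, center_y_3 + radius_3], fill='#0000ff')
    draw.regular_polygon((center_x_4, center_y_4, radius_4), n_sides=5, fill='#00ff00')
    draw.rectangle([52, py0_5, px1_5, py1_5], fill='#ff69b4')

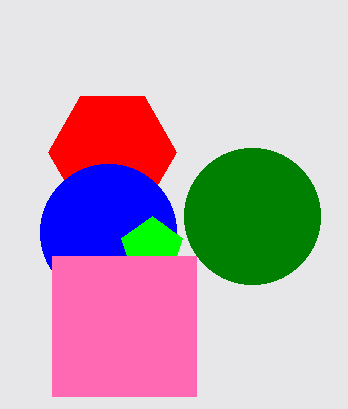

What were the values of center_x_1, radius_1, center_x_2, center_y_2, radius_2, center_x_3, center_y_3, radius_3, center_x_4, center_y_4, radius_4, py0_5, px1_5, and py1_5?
center_x_1 = 252, radius_1 = 68, center_x_2 = 112, center_y_2 = 152, radius_2 = 64, center_x_3 = 108, center_y_3 = 232, radius_3 = 68, center_x_4 = 152, center_y_4 = 248, radius_4 = 32, py0_5 = 256, px1_5 = 196, py1_5 = 396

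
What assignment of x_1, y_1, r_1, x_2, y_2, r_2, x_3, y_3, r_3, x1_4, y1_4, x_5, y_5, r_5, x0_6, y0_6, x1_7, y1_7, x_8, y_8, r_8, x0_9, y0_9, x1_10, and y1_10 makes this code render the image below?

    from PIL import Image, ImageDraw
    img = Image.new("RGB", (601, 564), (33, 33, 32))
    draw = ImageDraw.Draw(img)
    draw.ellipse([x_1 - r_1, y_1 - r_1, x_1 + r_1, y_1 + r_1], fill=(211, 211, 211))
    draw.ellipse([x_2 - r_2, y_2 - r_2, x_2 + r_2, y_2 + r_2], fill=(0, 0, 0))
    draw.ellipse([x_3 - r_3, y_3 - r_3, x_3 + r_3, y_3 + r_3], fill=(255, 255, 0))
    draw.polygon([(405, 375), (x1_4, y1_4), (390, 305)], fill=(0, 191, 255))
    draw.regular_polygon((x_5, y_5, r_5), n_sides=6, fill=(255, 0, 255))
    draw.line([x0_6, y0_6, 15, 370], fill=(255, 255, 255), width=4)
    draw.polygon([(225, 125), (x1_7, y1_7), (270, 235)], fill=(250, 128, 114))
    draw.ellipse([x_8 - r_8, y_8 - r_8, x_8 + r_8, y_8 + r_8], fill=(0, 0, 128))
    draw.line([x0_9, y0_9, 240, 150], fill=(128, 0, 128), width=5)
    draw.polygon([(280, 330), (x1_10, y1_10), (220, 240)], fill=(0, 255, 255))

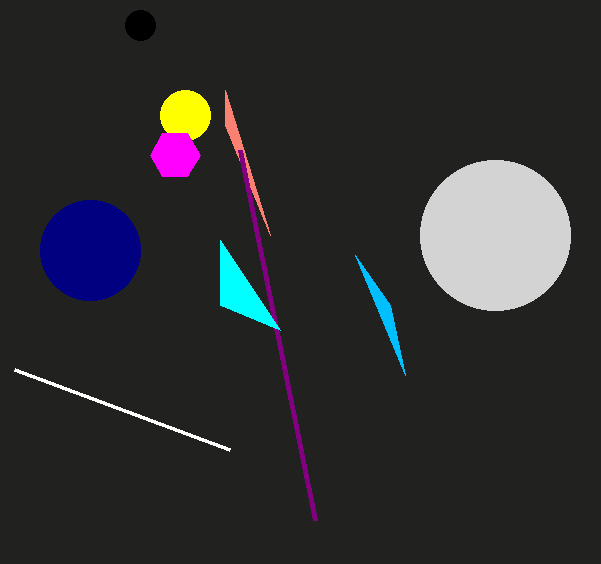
x_1 = 495, y_1 = 235, r_1 = 75, x_2 = 140, y_2 = 25, r_2 = 15, x_3 = 185, y_3 = 115, r_3 = 25, x1_4 = 355, y1_4 = 255, x_5 = 175, y_5 = 155, r_5 = 25, x0_6 = 230, y0_6 = 450, x1_7 = 225, y1_7 = 90, x_8 = 90, y_8 = 250, r_8 = 50, x0_9 = 315, y0_9 = 520, x1_10 = 220, y1_10 = 305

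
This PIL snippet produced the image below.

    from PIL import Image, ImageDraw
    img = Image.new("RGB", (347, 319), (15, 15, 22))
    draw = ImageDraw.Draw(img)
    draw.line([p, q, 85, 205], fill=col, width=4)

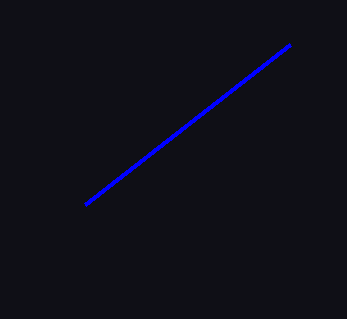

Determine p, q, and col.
p = 290
q = 45
col = 'blue'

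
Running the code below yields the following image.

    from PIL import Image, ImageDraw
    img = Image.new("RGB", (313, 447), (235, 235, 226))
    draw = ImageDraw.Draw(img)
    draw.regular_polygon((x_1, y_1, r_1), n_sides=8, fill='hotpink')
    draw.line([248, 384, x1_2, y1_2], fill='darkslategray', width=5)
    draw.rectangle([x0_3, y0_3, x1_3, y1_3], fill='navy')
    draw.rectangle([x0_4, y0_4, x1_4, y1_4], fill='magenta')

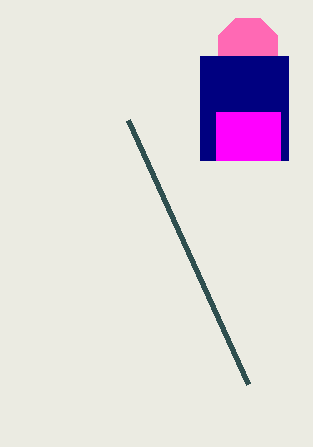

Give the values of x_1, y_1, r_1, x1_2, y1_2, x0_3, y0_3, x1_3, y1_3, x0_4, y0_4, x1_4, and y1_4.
x_1 = 248
y_1 = 48
r_1 = 32
x1_2 = 128
y1_2 = 120
x0_3 = 200
y0_3 = 56
x1_3 = 288
y1_3 = 160
x0_4 = 216
y0_4 = 112
x1_4 = 280
y1_4 = 160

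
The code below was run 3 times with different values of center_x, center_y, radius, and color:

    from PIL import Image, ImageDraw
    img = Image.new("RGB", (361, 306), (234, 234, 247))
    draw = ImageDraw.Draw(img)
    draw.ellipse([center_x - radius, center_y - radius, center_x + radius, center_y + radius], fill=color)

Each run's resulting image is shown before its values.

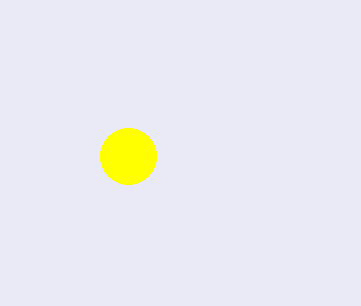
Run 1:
center_x = 128; center_y = 156; radius = 28; color = 'yellow'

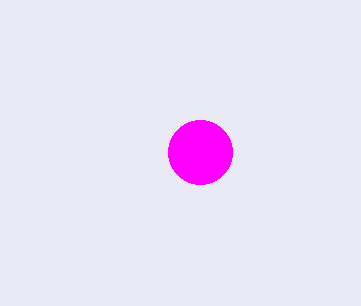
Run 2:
center_x = 200
center_y = 152
radius = 32
color = 'magenta'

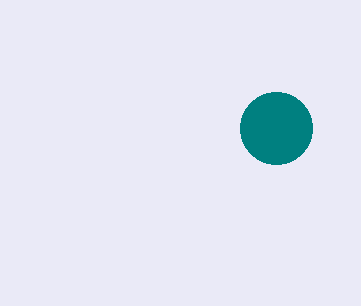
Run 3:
center_x = 276, center_y = 128, radius = 36, color = 'teal'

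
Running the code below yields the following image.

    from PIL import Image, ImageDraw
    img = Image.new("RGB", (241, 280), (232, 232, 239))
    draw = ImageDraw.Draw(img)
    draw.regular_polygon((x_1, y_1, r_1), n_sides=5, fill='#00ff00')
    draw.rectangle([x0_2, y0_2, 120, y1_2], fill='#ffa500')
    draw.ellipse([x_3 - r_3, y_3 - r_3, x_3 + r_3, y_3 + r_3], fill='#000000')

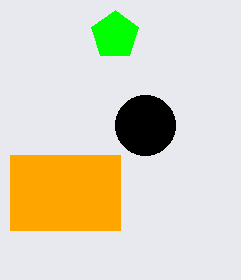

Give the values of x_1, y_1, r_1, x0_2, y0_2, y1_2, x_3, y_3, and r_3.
x_1 = 115, y_1 = 35, r_1 = 25, x0_2 = 10, y0_2 = 155, y1_2 = 230, x_3 = 145, y_3 = 125, r_3 = 30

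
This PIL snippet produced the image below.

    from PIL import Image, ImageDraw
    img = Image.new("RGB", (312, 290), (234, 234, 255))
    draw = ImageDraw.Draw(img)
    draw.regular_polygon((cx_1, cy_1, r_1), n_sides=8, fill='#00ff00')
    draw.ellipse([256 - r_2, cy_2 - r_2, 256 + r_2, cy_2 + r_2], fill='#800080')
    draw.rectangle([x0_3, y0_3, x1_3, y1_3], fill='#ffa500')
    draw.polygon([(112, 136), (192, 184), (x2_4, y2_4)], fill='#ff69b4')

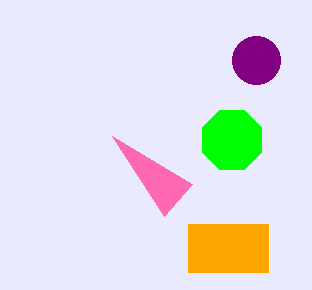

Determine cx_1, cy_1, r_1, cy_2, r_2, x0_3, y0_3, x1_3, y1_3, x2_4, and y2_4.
cx_1 = 232, cy_1 = 140, r_1 = 32, cy_2 = 60, r_2 = 24, x0_3 = 188, y0_3 = 224, x1_3 = 268, y1_3 = 272, x2_4 = 164, y2_4 = 216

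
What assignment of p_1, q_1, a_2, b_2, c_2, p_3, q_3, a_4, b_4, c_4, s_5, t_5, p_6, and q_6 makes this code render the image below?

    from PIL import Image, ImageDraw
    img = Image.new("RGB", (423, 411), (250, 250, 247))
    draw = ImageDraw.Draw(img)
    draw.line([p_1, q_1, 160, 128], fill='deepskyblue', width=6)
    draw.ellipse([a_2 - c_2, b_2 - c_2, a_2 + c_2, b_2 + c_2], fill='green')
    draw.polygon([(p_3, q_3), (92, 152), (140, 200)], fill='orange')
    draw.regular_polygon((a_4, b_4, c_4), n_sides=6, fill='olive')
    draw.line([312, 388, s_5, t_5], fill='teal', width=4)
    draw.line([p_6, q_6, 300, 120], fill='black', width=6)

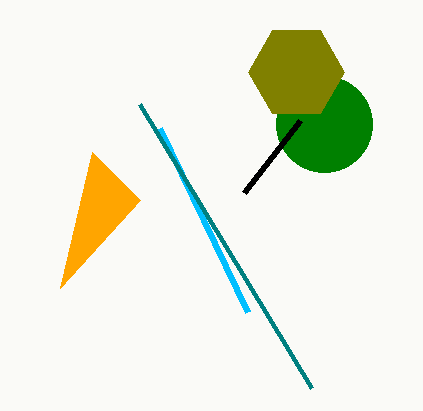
p_1 = 248
q_1 = 312
a_2 = 324
b_2 = 124
c_2 = 48
p_3 = 60
q_3 = 288
a_4 = 296
b_4 = 72
c_4 = 48
s_5 = 140
t_5 = 104
p_6 = 244
q_6 = 192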